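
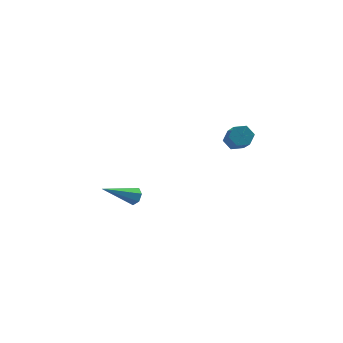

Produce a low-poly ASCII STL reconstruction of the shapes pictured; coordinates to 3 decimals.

solid 
facet normal -0.112 0.724 -0.680
outer loop
vertex 3.864 -0.756 1.006
vertex 3.514 -0.461 1.378
vertex 4.096 -0.366 1.383
endloop
endfacet
facet normal 0.913 -0.196 -0.359
outer loop
vertex 3.864 -0.756 1.006
vertex 4.096 -0.366 1.383
vertex 4.057 -1.994 2.171
endloop
endfacet
facet normal 0.913 -0.196 -0.359
outer loop
vertex 4.057 -1.994 2.171
vertex 4.096 -0.366 1.383
vertex 4.289 -1.603 2.548
endloop
endfacet
facet normal 0.112 -0.723 0.681
outer loop
vertex 4.057 -1.994 2.171
vertex 4.289 -1.603 2.548
vertex 3.706 -1.699 2.542
endloop
endfacet
facet normal -0.112 0.723 -0.681
outer loop
vertex 4.096 -0.366 1.383
vertex 3.514 -0.461 1.378
vertex 3.745 -0.071 1.754
endloop
endfacet
facet normal 0.796 0.476 0.374
outer loop
vertex 4.096 -0.366 1.383
vertex 3.745 -0.071 1.754
vertex 4.289 -1.603 2.548
endloop
endfacet
facet normal 0.796 0.476 0.374
outer loop
vertex 4.289 -1.603 2.548
vertex 3.745 -0.071 1.754
vertex 3.938 -1.308 2.919
endloop
endfacet
facet normal 0.112 -0.723 0.681
outer loop
vertex 4.289 -1.603 2.548
vertex 3.938 -1.308 2.919
vertex 3.706 -1.699 2.542
endloop
endfacet
facet normal -0.112 0.723 -0.681
outer loop
vertex 3.745 -0.071 1.754
vertex 3.514 -0.461 1.378
vertex 3.163 -0.166 1.749
endloop
endfacet
facet normal -0.116 0.671 0.732
outer loop
vertex 3.745 -0.071 1.754
vertex 3.163 -0.166 1.749
vertex 3.938 -1.308 2.919
endloop
endfacet
facet normal -0.117 0.671 0.732
outer loop
vertex 3.938 -1.308 2.919
vertex 3.163 -0.166 1.749
vertex 3.356 -1.404 2.914
endloop
endfacet
facet normal 0.114 -0.724 0.681
outer loop
vertex 3.938 -1.308 2.919
vertex 3.356 -1.404 2.914
vertex 3.706 -1.699 2.542
endloop
endfacet
facet normal -0.112 0.723 -0.681
outer loop
vertex 3.163 -0.166 1.749
vertex 3.514 -0.461 1.378
vertex 2.931 -0.557 1.372
endloop
endfacet
facet normal -0.913 0.195 0.359
outer loop
vertex 3.163 -0.166 1.749
vertex 2.931 -0.557 1.372
vertex 3.356 -1.404 2.914
endloop
endfacet
facet normal -0.913 0.196 0.359
outer loop
vertex 3.356 -1.404 2.914
vertex 2.931 -0.557 1.372
vertex 3.124 -1.794 2.537
endloop
endfacet
facet normal 0.112 -0.724 0.680
outer loop
vertex 3.356 -1.404 2.914
vertex 3.124 -1.794 2.537
vertex 3.706 -1.699 2.542
endloop
endfacet
facet normal -0.112 0.723 -0.681
outer loop
vertex 2.931 -0.557 1.372
vertex 3.514 -0.461 1.378
vertex 3.282 -0.852 1.001
endloop
endfacet
facet normal -0.796 -0.476 -0.374
outer loop
vertex 2.931 -0.557 1.372
vertex 3.282 -0.852 1.001
vertex 3.124 -1.794 2.537
endloop
endfacet
facet normal -0.796 -0.476 -0.374
outer loop
vertex 3.124 -1.794 2.537
vertex 3.282 -0.852 1.001
vertex 3.475 -2.089 2.166
endloop
endfacet
facet normal 0.112 -0.723 0.681
outer loop
vertex 3.124 -1.794 2.537
vertex 3.475 -2.089 2.166
vertex 3.706 -1.699 2.542
endloop
endfacet
facet normal -0.114 0.724 -0.681
outer loop
vertex 3.282 -0.852 1.001
vertex 3.514 -0.461 1.378
vertex 3.864 -0.756 1.006
endloop
endfacet
facet normal 0.117 -0.671 -0.732
outer loop
vertex 3.282 -0.852 1.001
vertex 3.864 -0.756 1.006
vertex 3.475 -2.089 2.166
endloop
endfacet
facet normal 0.116 -0.671 -0.732
outer loop
vertex 3.475 -2.089 2.166
vertex 3.864 -0.756 1.006
vertex 4.057 -1.994 2.171
endloop
endfacet
facet normal 0.112 -0.723 0.681
outer loop
vertex 3.475 -2.089 2.166
vertex 4.057 -1.994 2.171
vertex 3.706 -1.699 2.542
endloop
endfacet
facet normal 0.750 0.353 -0.560
outer loop
vertex -0.759 1.601 -4.024
vertex -1.103 1.808 -4.354
vertex -0.889 2.023 -3.932
endloop
endfacet
facet normal 0.410 -0.072 0.909
outer loop
vertex -0.759 1.601 -4.024
vertex -0.889 2.023 -3.932
vertex -2.617 1.092 -3.226
endloop
endfacet
facet normal 0.749 0.354 -0.560
outer loop
vertex -0.889 2.023 -3.932
vertex -1.103 1.808 -4.354
vertex -1.181 2.283 -4.158
endloop
endfacet
facet normal -0.029 0.637 0.770
outer loop
vertex -0.889 2.023 -3.932
vertex -1.181 2.283 -4.158
vertex -2.617 1.092 -3.226
endloop
endfacet
facet normal 0.751 0.353 -0.558
outer loop
vertex -1.181 2.283 -4.158
vertex -1.103 1.808 -4.354
vertex -1.413 2.186 -4.532
endloop
endfacet
facet normal -0.573 0.806 0.147
outer loop
vertex -1.181 2.283 -4.158
vertex -1.413 2.186 -4.532
vertex -2.617 1.092 -3.226
endloop
endfacet
facet normal 0.751 0.353 -0.558
outer loop
vertex -1.413 2.186 -4.532
vertex -1.103 1.808 -4.354
vertex -1.412 1.804 -4.772
endloop
endfacet
facet normal -0.814 0.307 -0.493
outer loop
vertex -1.413 2.186 -4.532
vertex -1.412 1.804 -4.772
vertex -2.617 1.092 -3.226
endloop
endfacet
facet normal 0.750 0.354 -0.558
outer loop
vertex -1.412 1.804 -4.772
vertex -1.103 1.808 -4.354
vertex -1.178 1.425 -4.698
endloop
endfacet
facet normal -0.570 -0.482 -0.666
outer loop
vertex -1.412 1.804 -4.772
vertex -1.178 1.425 -4.698
vertex -2.617 1.092 -3.226
endloop
endfacet
facet normal 0.749 0.355 -0.559
outer loop
vertex -1.178 1.425 -4.698
vertex -1.103 1.808 -4.354
vertex -0.887 1.335 -4.365
endloop
endfacet
facet normal -0.023 -0.970 -0.242
outer loop
vertex -1.178 1.425 -4.698
vertex -0.887 1.335 -4.365
vertex -2.617 1.092 -3.226
endloop
endfacet
facet normal 0.750 0.355 -0.559
outer loop
vertex -0.887 1.335 -4.365
vertex -1.103 1.808 -4.354
vertex -0.759 1.601 -4.024
endloop
endfacet
facet normal 0.413 -0.787 0.459
outer loop
vertex -0.887 1.335 -4.365
vertex -0.759 1.601 -4.024
vertex -2.617 1.092 -3.226
endloop
endfacet

endsolid


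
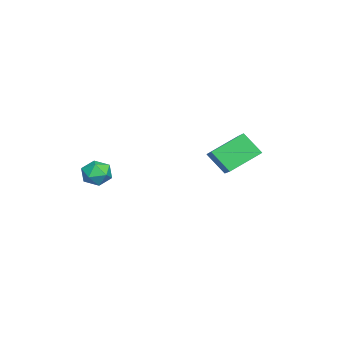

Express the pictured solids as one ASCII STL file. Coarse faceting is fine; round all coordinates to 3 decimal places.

solid 
facet normal -0.853 -0.248 -0.459
outer loop
vertex -2.487 2.109 -1.478
vertex -3.433 3.567 -0.507
vertex -2.162 3.067 -2.599
endloop
endfacet
facet normal 0.475 -0.732 -0.488
outer loop
vertex -0.627 3.513 -1.773
vertex -2.487 2.109 -1.478
vertex -2.162 3.067 -2.599
endloop
endfacet
facet normal -0.853 -0.248 -0.459
outer loop
vertex -2.162 3.067 -2.599
vertex -3.433 3.567 -0.507
vertex -3.108 4.524 -1.629
endloop
endfacet
facet normal 0.215 0.634 -0.743
outer loop
vertex -3.108 4.524 -1.629
vertex -0.627 3.513 -1.773
vertex -2.162 3.067 -2.599
endloop
endfacet
facet normal -0.215 -0.634 0.743
outer loop
vertex -2.487 2.109 -1.478
vertex -1.898 4.013 0.319
vertex -3.433 3.567 -0.507
endloop
endfacet
facet normal 0.476 -0.733 -0.487
outer loop
vertex -0.952 2.556 -0.651
vertex -2.487 2.109 -1.478
vertex -0.627 3.513 -1.773
endloop
endfacet
facet normal -0.215 -0.634 0.743
outer loop
vertex -0.952 2.556 -0.651
vertex -1.898 4.013 0.319
vertex -2.487 2.109 -1.478
endloop
endfacet
facet normal -0.475 0.733 0.487
outer loop
vertex -3.433 3.567 -0.507
vertex -1.898 4.013 0.319
vertex -3.108 4.524 -1.629
endloop
endfacet
facet normal 0.215 0.634 -0.743
outer loop
vertex -1.573 4.971 -0.802
vertex -0.627 3.513 -1.773
vertex -3.108 4.524 -1.629
endloop
endfacet
facet normal -0.476 0.732 0.488
outer loop
vertex -3.108 4.524 -1.629
vertex -1.898 4.013 0.319
vertex -1.573 4.971 -0.802
endloop
endfacet
facet normal 0.853 0.248 0.459
outer loop
vertex -1.573 4.971 -0.802
vertex -0.952 2.556 -0.651
vertex -0.627 3.513 -1.773
endloop
endfacet
facet normal 0.853 0.248 0.459
outer loop
vertex -1.898 4.013 0.319
vertex -0.952 2.556 -0.651
vertex -1.573 4.971 -0.802
endloop
endfacet
facet normal -0.189 0.202 0.961
outer loop
vertex 3.639 -1.567 0.151
vertex 3.402 -2.344 0.268
vertex 4.187 -2.134 0.378
endloop
endfacet
facet normal 0.339 0.613 0.714
outer loop
vertex 3.639 -1.567 0.151
vertex 4.187 -2.134 0.378
vertex 4.384 -1.578 -0.193
endloop
endfacet
facet normal 0.087 0.984 0.157
outer loop
vertex 3.639 -1.567 0.151
vertex 4.384 -1.578 -0.193
vertex 3.72 -1.445 -0.656
endloop
endfacet
facet normal -0.595 0.801 0.061
outer loop
vertex 3.639 -1.567 0.151
vertex 3.72 -1.445 -0.656
vertex 3.113 -1.918 -0.371
endloop
endfacet
facet normal -0.766 0.318 0.558
outer loop
vertex 3.639 -1.567 0.151
vertex 3.113 -1.918 -0.371
vertex 3.402 -2.344 0.268
endloop
endfacet
facet normal 0.859 0.186 0.477
outer loop
vertex 4.384 -1.578 -0.193
vertex 4.187 -2.134 0.378
vertex 4.607 -2.362 -0.289
endloop
endfacet
facet normal 0.005 -0.480 0.877
outer loop
vertex 4.187 -2.134 0.378
vertex 3.402 -2.344 0.268
vertex 4.0 -2.835 -0.004
endloop
endfacet
facet normal -0.929 -0.292 0.226
outer loop
vertex 3.402 -2.344 0.268
vertex 3.113 -1.918 -0.371
vertex 3.336 -2.702 -0.467
endloop
endfacet
facet normal -0.653 0.489 -0.578
outer loop
vertex 3.113 -1.918 -0.371
vertex 3.72 -1.445 -0.656
vertex 3.533 -2.146 -1.038
endloop
endfacet
facet normal 0.452 0.785 -0.423
outer loop
vertex 3.72 -1.445 -0.656
vertex 4.384 -1.578 -0.193
vertex 4.318 -1.936 -0.928
endloop
endfacet
facet normal 0.595 -0.801 -0.061
outer loop
vertex 4.081 -2.713 -0.811
vertex 4.607 -2.362 -0.289
vertex 4.0 -2.835 -0.004
endloop
endfacet
facet normal -0.087 -0.984 -0.157
outer loop
vertex 4.081 -2.713 -0.811
vertex 4.0 -2.835 -0.004
vertex 3.336 -2.702 -0.467
endloop
endfacet
facet normal -0.339 -0.613 -0.714
outer loop
vertex 4.081 -2.713 -0.811
vertex 3.336 -2.702 -0.467
vertex 3.533 -2.146 -1.038
endloop
endfacet
facet normal 0.189 -0.202 -0.961
outer loop
vertex 4.081 -2.713 -0.811
vertex 3.533 -2.146 -1.038
vertex 4.318 -1.936 -0.928
endloop
endfacet
facet normal 0.766 -0.318 -0.558
outer loop
vertex 4.081 -2.713 -0.811
vertex 4.318 -1.936 -0.928
vertex 4.607 -2.362 -0.289
endloop
endfacet
facet normal 0.653 -0.489 0.578
outer loop
vertex 4.0 -2.835 -0.004
vertex 4.607 -2.362 -0.289
vertex 4.187 -2.134 0.378
endloop
endfacet
facet normal -0.452 -0.785 0.423
outer loop
vertex 3.336 -2.702 -0.467
vertex 4.0 -2.835 -0.004
vertex 3.402 -2.344 0.268
endloop
endfacet
facet normal -0.859 -0.186 -0.477
outer loop
vertex 3.533 -2.146 -1.038
vertex 3.336 -2.702 -0.467
vertex 3.113 -1.918 -0.371
endloop
endfacet
facet normal -0.005 0.480 -0.877
outer loop
vertex 4.318 -1.936 -0.928
vertex 3.533 -2.146 -1.038
vertex 3.72 -1.445 -0.656
endloop
endfacet
facet normal 0.929 0.292 -0.226
outer loop
vertex 4.607 -2.362 -0.289
vertex 4.318 -1.936 -0.928
vertex 4.384 -1.578 -0.193
endloop
endfacet

endsolid


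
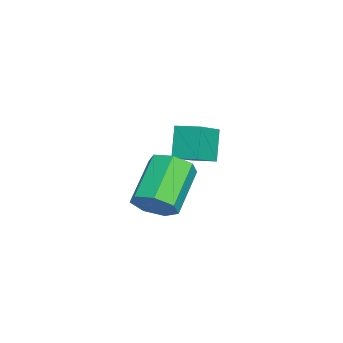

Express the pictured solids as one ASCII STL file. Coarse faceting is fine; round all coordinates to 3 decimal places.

solid 
facet normal -0.808 0.404 -0.429
outer loop
vertex -3.226 0.829 2.086
vertex -2.802 1.814 2.215
vertex -2.541 0.716 0.689
endloop
endfacet
facet normal -0.392 -0.912 -0.119
outer loop
vertex -1.078 -0.014 1.465
vertex -3.226 0.829 2.086
vertex -2.541 0.716 0.689
endloop
endfacet
facet normal -0.808 0.404 -0.429
outer loop
vertex -2.541 0.716 0.689
vertex -2.802 1.814 2.215
vertex -2.117 1.702 0.818
endloop
endfacet
facet normal 0.439 -0.072 -0.896
outer loop
vertex -2.117 1.702 0.818
vertex -1.078 -0.014 1.465
vertex -2.541 0.716 0.689
endloop
endfacet
facet normal -0.439 0.072 0.896
outer loop
vertex -3.226 0.829 2.086
vertex -1.339 1.084 2.991
vertex -2.802 1.814 2.215
endloop
endfacet
facet normal -0.392 -0.912 -0.119
outer loop
vertex -1.763 0.098 2.862
vertex -3.226 0.829 2.086
vertex -1.078 -0.014 1.465
endloop
endfacet
facet normal -0.439 0.072 0.896
outer loop
vertex -1.763 0.098 2.862
vertex -1.339 1.084 2.991
vertex -3.226 0.829 2.086
endloop
endfacet
facet normal 0.392 0.912 0.119
outer loop
vertex -2.802 1.814 2.215
vertex -1.339 1.084 2.991
vertex -2.117 1.702 0.818
endloop
endfacet
facet normal 0.439 -0.072 -0.896
outer loop
vertex -0.654 0.971 1.594
vertex -1.078 -0.014 1.465
vertex -2.117 1.702 0.818
endloop
endfacet
facet normal 0.393 0.912 0.119
outer loop
vertex -2.117 1.702 0.818
vertex -1.339 1.084 2.991
vertex -0.654 0.971 1.594
endloop
endfacet
facet normal 0.808 -0.404 0.429
outer loop
vertex -0.654 0.971 1.594
vertex -1.763 0.098 2.862
vertex -1.078 -0.014 1.465
endloop
endfacet
facet normal 0.808 -0.404 0.429
outer loop
vertex -1.339 1.084 2.991
vertex -1.763 0.098 2.862
vertex -0.654 0.971 1.594
endloop
endfacet
facet normal 0.723 -0.303 -0.621
outer loop
vertex 2.95 -0.613 1.307
vertex 2.335 -0.624 0.597
vertex 2.882 0.083 0.888
endloop
endfacet
facet normal 0.686 0.423 0.592
outer loop
vertex 2.95 -0.613 1.307
vertex 2.882 0.083 0.888
vertex 1.36 0.055 2.674
endloop
endfacet
facet normal 0.686 0.424 0.591
outer loop
vertex 1.36 0.055 2.674
vertex 2.882 0.083 0.888
vertex 1.292 0.751 2.254
endloop
endfacet
facet normal -0.723 0.304 0.621
outer loop
vertex 1.36 0.055 2.674
vertex 1.292 0.751 2.254
vertex 0.745 0.044 1.963
endloop
endfacet
facet normal 0.722 -0.303 -0.622
outer loop
vertex 2.882 0.083 0.888
vertex 2.335 -0.624 0.597
vertex 2.401 0.247 0.249
endloop
endfacet
facet normal 0.362 0.931 -0.034
outer loop
vertex 2.882 0.083 0.888
vertex 2.401 0.247 0.249
vertex 1.292 0.751 2.254
endloop
endfacet
facet normal 0.363 0.931 -0.033
outer loop
vertex 1.292 0.751 2.254
vertex 2.401 0.247 0.249
vertex 0.812 0.915 1.615
endloop
endfacet
facet normal -0.723 0.304 0.621
outer loop
vertex 1.292 0.751 2.254
vertex 0.812 0.915 1.615
vertex 0.745 0.044 1.963
endloop
endfacet
facet normal 0.723 -0.303 -0.621
outer loop
vertex 2.401 0.247 0.249
vertex 2.335 -0.624 0.597
vertex 1.871 -0.245 -0.128
endloop
endfacet
facet normal -0.234 0.738 -0.633
outer loop
vertex 2.401 0.247 0.249
vertex 1.871 -0.245 -0.128
vertex 0.812 0.915 1.615
endloop
endfacet
facet normal -0.235 0.737 -0.633
outer loop
vertex 0.812 0.915 1.615
vertex 1.871 -0.245 -0.128
vertex 0.281 0.422 1.238
endloop
endfacet
facet normal -0.723 0.304 0.621
outer loop
vertex 0.812 0.915 1.615
vertex 0.281 0.422 1.238
vertex 0.745 0.044 1.963
endloop
endfacet
facet normal 0.723 -0.303 -0.621
outer loop
vertex 1.871 -0.245 -0.128
vertex 2.335 -0.624 0.597
vertex 1.69 -1.022 0.041
endloop
endfacet
facet normal -0.654 -0.012 -0.756
outer loop
vertex 1.871 -0.245 -0.128
vertex 1.69 -1.022 0.041
vertex 0.281 0.422 1.238
endloop
endfacet
facet normal -0.655 -0.013 -0.756
outer loop
vertex 0.281 0.422 1.238
vertex 1.69 -1.022 0.041
vertex 0.1 -0.355 1.408
endloop
endfacet
facet normal -0.722 0.304 0.621
outer loop
vertex 0.281 0.422 1.238
vertex 0.1 -0.355 1.408
vertex 0.745 0.044 1.963
endloop
endfacet
facet normal 0.723 -0.304 -0.621
outer loop
vertex 1.69 -1.022 0.041
vertex 2.335 -0.624 0.597
vertex 1.994 -1.499 0.629
endloop
endfacet
facet normal -0.582 -0.752 -0.310
outer loop
vertex 1.69 -1.022 0.041
vertex 1.994 -1.499 0.629
vertex 0.1 -0.355 1.408
endloop
endfacet
facet normal -0.582 -0.752 -0.309
outer loop
vertex 0.1 -0.355 1.408
vertex 1.994 -1.499 0.629
vertex 0.405 -0.832 1.995
endloop
endfacet
facet normal -0.722 0.303 0.622
outer loop
vertex 0.1 -0.355 1.408
vertex 0.405 -0.832 1.995
vertex 0.745 0.044 1.963
endloop
endfacet
facet normal 0.722 -0.304 -0.621
outer loop
vertex 1.994 -1.499 0.629
vertex 2.335 -0.624 0.597
vertex 2.555 -1.317 1.192
endloop
endfacet
facet normal -0.071 -0.926 0.370
outer loop
vertex 1.994 -1.499 0.629
vertex 2.555 -1.317 1.192
vertex 0.405 -0.832 1.995
endloop
endfacet
facet normal -0.070 -0.926 0.371
outer loop
vertex 0.405 -0.832 1.995
vertex 2.555 -1.317 1.192
vertex 0.966 -0.649 2.558
endloop
endfacet
facet normal -0.722 0.303 0.621
outer loop
vertex 0.405 -0.832 1.995
vertex 0.966 -0.649 2.558
vertex 0.745 0.044 1.963
endloop
endfacet
facet normal 0.722 -0.304 -0.621
outer loop
vertex 2.555 -1.317 1.192
vertex 2.335 -0.624 0.597
vertex 2.95 -0.613 1.307
endloop
endfacet
facet normal 0.493 -0.403 0.771
outer loop
vertex 2.555 -1.317 1.192
vertex 2.95 -0.613 1.307
vertex 0.966 -0.649 2.558
endloop
endfacet
facet normal 0.493 -0.403 0.771
outer loop
vertex 0.966 -0.649 2.558
vertex 2.95 -0.613 1.307
vertex 1.36 0.055 2.674
endloop
endfacet
facet normal -0.723 0.302 0.621
outer loop
vertex 0.966 -0.649 2.558
vertex 1.36 0.055 2.674
vertex 0.745 0.044 1.963
endloop
endfacet

endsolid


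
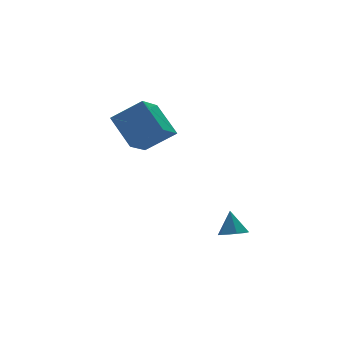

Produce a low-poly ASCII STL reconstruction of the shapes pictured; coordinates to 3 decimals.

solid 
facet normal -0.679 0.431 -0.595
outer loop
vertex -1.345 3.385 2.169
vertex -0.135 4.263 1.424
vertex -1.107 1.932 0.846
endloop
endfacet
facet normal -0.724 -0.525 0.447
outer loop
vertex 0.115 1.157 1.916
vertex -1.345 3.385 2.169
vertex -1.107 1.932 0.846
endloop
endfacet
facet normal -0.679 0.431 -0.595
outer loop
vertex -1.107 1.932 0.846
vertex -0.135 4.263 1.424
vertex 0.103 2.809 0.1
endloop
endfacet
facet normal 0.120 -0.734 -0.668
outer loop
vertex 0.103 2.809 0.1
vertex 0.115 1.157 1.916
vertex -1.107 1.932 0.846
endloop
endfacet
facet normal -0.120 0.734 0.669
outer loop
vertex -1.345 3.385 2.169
vertex 1.087 3.488 2.494
vertex -0.135 4.263 1.424
endloop
endfacet
facet normal -0.724 -0.525 0.447
outer loop
vertex -0.123 2.611 3.24
vertex -1.345 3.385 2.169
vertex 0.115 1.157 1.916
endloop
endfacet
facet normal -0.120 0.734 0.668
outer loop
vertex -0.123 2.611 3.24
vertex 1.087 3.488 2.494
vertex -1.345 3.385 2.169
endloop
endfacet
facet normal 0.724 0.525 -0.447
outer loop
vertex -0.135 4.263 1.424
vertex 1.087 3.488 2.494
vertex 0.103 2.809 0.1
endloop
endfacet
facet normal 0.121 -0.734 -0.668
outer loop
vertex 1.325 2.035 1.171
vertex 0.115 1.157 1.916
vertex 0.103 2.809 0.1
endloop
endfacet
facet normal 0.724 0.525 -0.447
outer loop
vertex 0.103 2.809 0.1
vertex 1.087 3.488 2.494
vertex 1.325 2.035 1.171
endloop
endfacet
facet normal 0.679 -0.431 0.595
outer loop
vertex 1.325 2.035 1.171
vertex -0.123 2.611 3.24
vertex 0.115 1.157 1.916
endloop
endfacet
facet normal 0.679 -0.430 0.595
outer loop
vertex 1.087 3.488 2.494
vertex -0.123 2.611 3.24
vertex 1.325 2.035 1.171
endloop
endfacet
facet normal -0.127 -0.450 -0.884
outer loop
vertex 2.062 -3.006 -3.187
vertex 1.57 -2.526 -3.361
vertex 2.252 -2.408 -3.519
endloop
endfacet
facet normal 0.915 -0.070 0.398
outer loop
vertex 2.062 -3.006 -3.187
vertex 2.252 -2.408 -3.519
vertex 1.73 -1.954 -2.239
endloop
endfacet
facet normal -0.127 -0.450 -0.884
outer loop
vertex 2.252 -2.408 -3.519
vertex 1.57 -2.526 -3.361
vertex 1.759 -1.927 -3.693
endloop
endfacet
facet normal 0.693 0.720 0.027
outer loop
vertex 2.252 -2.408 -3.519
vertex 1.759 -1.927 -3.693
vertex 1.73 -1.954 -2.239
endloop
endfacet
facet normal -0.126 -0.450 -0.884
outer loop
vertex 1.759 -1.927 -3.693
vertex 1.57 -2.526 -3.361
vertex 1.077 -2.045 -3.536
endloop
endfacet
facet normal -0.167 0.986 0.015
outer loop
vertex 1.759 -1.927 -3.693
vertex 1.077 -2.045 -3.536
vertex 1.73 -1.954 -2.239
endloop
endfacet
facet normal -0.126 -0.450 -0.884
outer loop
vertex 1.077 -2.045 -3.536
vertex 1.57 -2.526 -3.361
vertex 0.888 -2.644 -3.204
endloop
endfacet
facet normal -0.805 0.461 0.373
outer loop
vertex 1.077 -2.045 -3.536
vertex 0.888 -2.644 -3.204
vertex 1.73 -1.954 -2.239
endloop
endfacet
facet normal -0.125 -0.451 -0.884
outer loop
vertex 0.888 -2.644 -3.204
vertex 1.57 -2.526 -3.361
vertex 1.38 -3.124 -3.029
endloop
endfacet
facet normal -0.584 -0.327 0.743
outer loop
vertex 0.888 -2.644 -3.204
vertex 1.38 -3.124 -3.029
vertex 1.73 -1.954 -2.239
endloop
endfacet
facet normal -0.127 -0.450 -0.884
outer loop
vertex 1.38 -3.124 -3.029
vertex 1.57 -2.526 -3.361
vertex 2.062 -3.006 -3.187
endloop
endfacet
facet normal 0.278 -0.593 0.756
outer loop
vertex 1.38 -3.124 -3.029
vertex 2.062 -3.006 -3.187
vertex 1.73 -1.954 -2.239
endloop
endfacet

endsolid


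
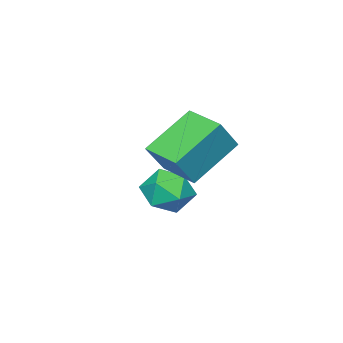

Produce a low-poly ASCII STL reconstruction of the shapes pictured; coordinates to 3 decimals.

solid 
facet normal -0.604 0.034 -0.797
outer loop
vertex -2.75 1.881 1.169
vertex -2.49 3.219 1.029
vertex -1.24 1.466 0.007
endloop
endfacet
facet normal -0.190 -0.976 0.102
outer loop
vertex -0.45 1.421 1.051
vertex -2.75 1.881 1.169
vertex -1.24 1.466 0.007
endloop
endfacet
facet normal -0.604 0.034 -0.797
outer loop
vertex -1.24 1.466 0.007
vertex -2.49 3.219 1.029
vertex -0.98 2.803 -0.133
endloop
endfacet
facet normal 0.775 -0.213 -0.595
outer loop
vertex -0.98 2.803 -0.133
vertex -0.45 1.421 1.051
vertex -1.24 1.466 0.007
endloop
endfacet
facet normal -0.775 0.213 0.595
outer loop
vertex -2.75 1.881 1.169
vertex -1.7 3.174 2.073
vertex -2.49 3.219 1.029
endloop
endfacet
facet normal -0.190 -0.976 0.103
outer loop
vertex -1.96 1.837 2.213
vertex -2.75 1.881 1.169
vertex -0.45 1.421 1.051
endloop
endfacet
facet normal -0.775 0.213 0.595
outer loop
vertex -1.96 1.837 2.213
vertex -1.7 3.174 2.073
vertex -2.75 1.881 1.169
endloop
endfacet
facet normal 0.190 0.976 -0.102
outer loop
vertex -2.49 3.219 1.029
vertex -1.7 3.174 2.073
vertex -0.98 2.803 -0.133
endloop
endfacet
facet normal 0.775 -0.213 -0.595
outer loop
vertex -0.19 2.759 0.911
vertex -0.45 1.421 1.051
vertex -0.98 2.803 -0.133
endloop
endfacet
facet normal 0.190 0.977 -0.102
outer loop
vertex -0.98 2.803 -0.133
vertex -1.7 3.174 2.073
vertex -0.19 2.759 0.911
endloop
endfacet
facet normal 0.604 -0.034 0.797
outer loop
vertex -0.19 2.759 0.911
vertex -1.96 1.837 2.213
vertex -0.45 1.421 1.051
endloop
endfacet
facet normal 0.604 -0.034 0.797
outer loop
vertex -1.7 3.174 2.073
vertex -1.96 1.837 2.213
vertex -0.19 2.759 0.911
endloop
endfacet
facet normal -0.499 0.039 0.865
outer loop
vertex -3.242 0.625 -1.235
vertex -3.919 0.074 -1.601
vertex -3.18 -0.316 -1.157
endloop
endfacet
facet normal 0.204 0.094 0.974
outer loop
vertex -3.242 0.625 -1.235
vertex -3.18 -0.316 -1.157
vertex -2.411 0.193 -1.367
endloop
endfacet
facet normal 0.440 0.660 0.609
outer loop
vertex -3.242 0.625 -1.235
vertex -2.411 0.193 -1.367
vertex -2.674 0.898 -1.941
endloop
endfacet
facet normal -0.118 0.954 0.274
outer loop
vertex -3.242 0.625 -1.235
vertex -2.674 0.898 -1.941
vertex -3.606 0.824 -2.086
endloop
endfacet
facet normal -0.698 0.571 0.432
outer loop
vertex -3.242 0.625 -1.235
vertex -3.606 0.824 -2.086
vertex -3.919 0.074 -1.601
endloop
endfacet
facet normal 0.515 -0.488 0.704
outer loop
vertex -2.411 0.193 -1.367
vertex -3.18 -0.316 -1.157
vertex -2.574 -0.624 -1.814
endloop
endfacet
facet normal -0.622 -0.578 0.528
outer loop
vertex -3.18 -0.316 -1.157
vertex -3.919 0.074 -1.601
vertex -3.506 -0.698 -1.959
endloop
endfacet
facet normal -0.944 0.282 -0.172
outer loop
vertex -3.919 0.074 -1.601
vertex -3.606 0.824 -2.086
vertex -3.769 0.007 -2.533
endloop
endfacet
facet normal -0.005 0.904 -0.428
outer loop
vertex -3.606 0.824 -2.086
vertex -2.674 0.898 -1.941
vertex -3.0 0.516 -2.743
endloop
endfacet
facet normal 0.897 0.427 0.114
outer loop
vertex -2.674 0.898 -1.941
vertex -2.411 0.193 -1.367
vertex -2.261 0.126 -2.299
endloop
endfacet
facet normal 0.118 -0.954 -0.274
outer loop
vertex -2.938 -0.425 -2.665
vertex -2.574 -0.624 -1.814
vertex -3.506 -0.698 -1.959
endloop
endfacet
facet normal -0.440 -0.660 -0.609
outer loop
vertex -2.938 -0.425 -2.665
vertex -3.506 -0.698 -1.959
vertex -3.769 0.007 -2.533
endloop
endfacet
facet normal -0.204 -0.094 -0.974
outer loop
vertex -2.938 -0.425 -2.665
vertex -3.769 0.007 -2.533
vertex -3.0 0.516 -2.743
endloop
endfacet
facet normal 0.499 -0.039 -0.865
outer loop
vertex -2.938 -0.425 -2.665
vertex -3.0 0.516 -2.743
vertex -2.261 0.126 -2.299
endloop
endfacet
facet normal 0.698 -0.571 -0.432
outer loop
vertex -2.938 -0.425 -2.665
vertex -2.261 0.126 -2.299
vertex -2.574 -0.624 -1.814
endloop
endfacet
facet normal 0.005 -0.904 0.428
outer loop
vertex -3.506 -0.698 -1.959
vertex -2.574 -0.624 -1.814
vertex -3.18 -0.316 -1.157
endloop
endfacet
facet normal -0.897 -0.427 -0.114
outer loop
vertex -3.769 0.007 -2.533
vertex -3.506 -0.698 -1.959
vertex -3.919 0.074 -1.601
endloop
endfacet
facet normal -0.515 0.488 -0.704
outer loop
vertex -3.0 0.516 -2.743
vertex -3.769 0.007 -2.533
vertex -3.606 0.824 -2.086
endloop
endfacet
facet normal 0.622 0.578 -0.528
outer loop
vertex -2.261 0.126 -2.299
vertex -3.0 0.516 -2.743
vertex -2.674 0.898 -1.941
endloop
endfacet
facet normal 0.944 -0.282 0.172
outer loop
vertex -2.574 -0.624 -1.814
vertex -2.261 0.126 -2.299
vertex -2.411 0.193 -1.367
endloop
endfacet

endsolid


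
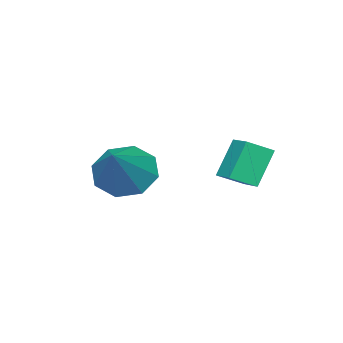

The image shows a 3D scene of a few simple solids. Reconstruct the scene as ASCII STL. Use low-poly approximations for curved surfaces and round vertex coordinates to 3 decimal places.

solid 
facet normal -0.669 0.587 -0.456
outer loop
vertex -0.822 0.754 -3.743
vertex -0.38 1.406 -3.552
vertex -0.194 0.642 -4.807
endloop
endfacet
facet normal -0.546 -0.804 -0.237
outer loop
vertex 0.36 0.154 -4.428
vertex -0.822 0.754 -3.743
vertex -0.194 0.642 -4.807
endloop
endfacet
facet normal -0.668 0.587 -0.457
outer loop
vertex -0.194 0.642 -4.807
vertex -0.38 1.406 -3.552
vertex 0.247 1.293 -4.615
endloop
endfacet
facet normal 0.507 -0.090 -0.857
outer loop
vertex 0.247 1.293 -4.615
vertex 0.36 0.154 -4.428
vertex -0.194 0.642 -4.807
endloop
endfacet
facet normal -0.506 0.092 0.858
outer loop
vertex -0.822 0.754 -3.743
vertex 0.174 0.918 -3.173
vertex -0.38 1.406 -3.552
endloop
endfacet
facet normal -0.545 -0.804 -0.236
outer loop
vertex -0.267 0.267 -3.365
vertex -0.822 0.754 -3.743
vertex 0.36 0.154 -4.428
endloop
endfacet
facet normal -0.506 0.090 0.858
outer loop
vertex -0.267 0.267 -3.365
vertex 0.174 0.918 -3.173
vertex -0.822 0.754 -3.743
endloop
endfacet
facet normal 0.546 0.804 0.237
outer loop
vertex -0.38 1.406 -3.552
vertex 0.174 0.918 -3.173
vertex 0.247 1.293 -4.615
endloop
endfacet
facet normal 0.505 -0.091 -0.858
outer loop
vertex 0.802 0.806 -4.237
vertex 0.36 0.154 -4.428
vertex 0.247 1.293 -4.615
endloop
endfacet
facet normal 0.545 0.805 0.237
outer loop
vertex 0.247 1.293 -4.615
vertex 0.174 0.918 -3.173
vertex 0.802 0.806 -4.237
endloop
endfacet
facet normal 0.668 -0.587 0.457
outer loop
vertex 0.802 0.806 -4.237
vertex -0.267 0.267 -3.365
vertex 0.36 0.154 -4.428
endloop
endfacet
facet normal 0.668 -0.587 0.456
outer loop
vertex 0.174 0.918 -3.173
vertex -0.267 0.267 -3.365
vertex 0.802 0.806 -4.237
endloop
endfacet
facet normal -0.732 -0.295 -0.615
outer loop
vertex 1.878 -1.849 -5.113
vertex 1.33 -1.938 -4.418
vertex 1.534 -1.277 -4.978
endloop
endfacet
facet normal 0.726 0.538 -0.430
outer loop
vertex 1.878 -1.849 -5.113
vertex 1.534 -1.277 -4.978
vertex 2.61 -1.422 -3.342
endloop
endfacet
facet normal -0.732 -0.295 -0.615
outer loop
vertex 1.534 -1.277 -4.978
vertex 1.33 -1.938 -4.418
vertex 1.07 -1.093 -4.514
endloop
endfacet
facet normal 0.280 0.955 -0.099
outer loop
vertex 1.534 -1.277 -4.978
vertex 1.07 -1.093 -4.514
vertex 2.61 -1.422 -3.342
endloop
endfacet
facet normal -0.732 -0.295 -0.615
outer loop
vertex 1.07 -1.093 -4.514
vertex 1.33 -1.938 -4.418
vertex 0.758 -1.403 -3.994
endloop
endfacet
facet normal -0.146 0.886 0.440
outer loop
vertex 1.07 -1.093 -4.514
vertex 0.758 -1.403 -3.994
vertex 2.61 -1.422 -3.342
endloop
endfacet
facet normal -0.732 -0.296 -0.614
outer loop
vertex 0.758 -1.403 -3.994
vertex 1.33 -1.938 -4.418
vertex 0.782 -2.027 -3.722
endloop
endfacet
facet normal -0.305 0.371 0.877
outer loop
vertex 0.758 -1.403 -3.994
vertex 0.782 -2.027 -3.722
vertex 2.61 -1.422 -3.342
endloop
endfacet
facet normal -0.732 -0.295 -0.614
outer loop
vertex 0.782 -2.027 -3.722
vertex 1.33 -1.938 -4.418
vertex 1.126 -2.599 -3.857
endloop
endfacet
facet normal -0.103 -0.287 0.952
outer loop
vertex 0.782 -2.027 -3.722
vertex 1.126 -2.599 -3.857
vertex 2.61 -1.422 -3.342
endloop
endfacet
facet normal -0.732 -0.295 -0.614
outer loop
vertex 1.126 -2.599 -3.857
vertex 1.33 -1.938 -4.418
vertex 1.59 -2.784 -4.321
endloop
endfacet
facet normal 0.342 -0.704 0.623
outer loop
vertex 1.126 -2.599 -3.857
vertex 1.59 -2.784 -4.321
vertex 2.61 -1.422 -3.342
endloop
endfacet
facet normal -0.732 -0.295 -0.614
outer loop
vertex 1.59 -2.784 -4.321
vertex 1.33 -1.938 -4.418
vertex 1.901 -2.473 -4.841
endloop
endfacet
facet normal 0.769 -0.634 0.081
outer loop
vertex 1.59 -2.784 -4.321
vertex 1.901 -2.473 -4.841
vertex 2.61 -1.422 -3.342
endloop
endfacet
facet normal -0.732 -0.295 -0.615
outer loop
vertex 1.901 -2.473 -4.841
vertex 1.33 -1.938 -4.418
vertex 1.878 -1.849 -5.113
endloop
endfacet
facet normal 0.927 -0.120 -0.354
outer loop
vertex 1.901 -2.473 -4.841
vertex 1.878 -1.849 -5.113
vertex 2.61 -1.422 -3.342
endloop
endfacet

endsolid


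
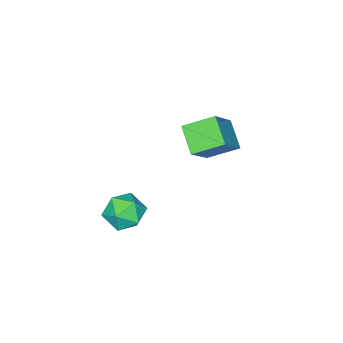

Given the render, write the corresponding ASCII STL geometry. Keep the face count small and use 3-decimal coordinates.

solid 
facet normal -0.595 0.679 0.430
outer loop
vertex -3.068 2.964 1.979
vertex -1.596 3.292 3.497
vertex -2.427 4.069 1.119
endloop
endfacet
facet normal -0.688 -0.153 -0.709
outer loop
vertex -1.464 2.968 0.423
vertex -3.068 2.964 1.979
vertex -2.427 4.069 1.119
endloop
endfacet
facet normal -0.595 0.679 0.430
outer loop
vertex -2.427 4.069 1.119
vertex -1.596 3.292 3.497
vertex -0.955 4.397 2.637
endloop
endfacet
facet normal 0.416 0.717 -0.559
outer loop
vertex -0.955 4.397 2.637
vertex -1.464 2.968 0.423
vertex -2.427 4.069 1.119
endloop
endfacet
facet normal -0.416 -0.717 0.559
outer loop
vertex -3.068 2.964 1.979
vertex -0.633 2.191 2.801
vertex -1.596 3.292 3.497
endloop
endfacet
facet normal -0.688 -0.153 -0.709
outer loop
vertex -2.105 1.863 1.283
vertex -3.068 2.964 1.979
vertex -1.464 2.968 0.423
endloop
endfacet
facet normal -0.416 -0.717 0.559
outer loop
vertex -2.105 1.863 1.283
vertex -0.633 2.191 2.801
vertex -3.068 2.964 1.979
endloop
endfacet
facet normal 0.688 0.153 0.709
outer loop
vertex -1.596 3.292 3.497
vertex -0.633 2.191 2.801
vertex -0.955 4.397 2.637
endloop
endfacet
facet normal 0.416 0.717 -0.559
outer loop
vertex 0.008 3.296 1.941
vertex -1.464 2.968 0.423
vertex -0.955 4.397 2.637
endloop
endfacet
facet normal 0.688 0.153 0.709
outer loop
vertex -0.955 4.397 2.637
vertex -0.633 2.191 2.801
vertex 0.008 3.296 1.941
endloop
endfacet
facet normal 0.595 -0.679 -0.430
outer loop
vertex 0.008 3.296 1.941
vertex -2.105 1.863 1.283
vertex -1.464 2.968 0.423
endloop
endfacet
facet normal 0.595 -0.679 -0.430
outer loop
vertex -0.633 2.191 2.801
vertex -2.105 1.863 1.283
vertex 0.008 3.296 1.941
endloop
endfacet
facet normal -0.998 0.004 0.055
outer loop
vertex 2.579 3.04 -0.149
vertex 2.546 2.136 -0.685
vertex 2.604 2.123 0.365
endloop
endfacet
facet normal -0.711 0.329 0.622
outer loop
vertex 2.579 3.04 -0.149
vertex 2.604 2.123 0.365
vertex 3.232 2.911 0.666
endloop
endfacet
facet normal -0.309 0.870 0.385
outer loop
vertex 2.579 3.04 -0.149
vertex 3.232 2.911 0.666
vertex 3.562 3.411 -0.198
endloop
endfacet
facet normal -0.348 0.879 -0.327
outer loop
vertex 2.579 3.04 -0.149
vertex 3.562 3.411 -0.198
vertex 3.138 2.932 -1.033
endloop
endfacet
facet normal -0.774 0.343 -0.532
outer loop
vertex 2.579 3.04 -0.149
vertex 3.138 2.932 -1.033
vertex 2.546 2.136 -0.685
endloop
endfacet
facet normal -0.282 -0.138 0.949
outer loop
vertex 3.232 2.911 0.666
vertex 2.604 2.123 0.365
vertex 3.602 1.928 0.633
endloop
endfacet
facet normal -0.747 -0.664 0.033
outer loop
vertex 2.604 2.123 0.365
vertex 2.546 2.136 -0.685
vertex 3.178 1.449 -0.202
endloop
endfacet
facet normal -0.385 -0.114 -0.916
outer loop
vertex 2.546 2.136 -0.685
vertex 3.138 2.932 -1.033
vertex 3.508 1.949 -1.066
endloop
endfacet
facet normal 0.304 0.751 -0.585
outer loop
vertex 3.138 2.932 -1.033
vertex 3.562 3.411 -0.198
vertex 4.136 2.737 -0.765
endloop
endfacet
facet normal 0.368 0.737 0.567
outer loop
vertex 3.562 3.411 -0.198
vertex 3.232 2.911 0.666
vertex 4.194 2.724 0.285
endloop
endfacet
facet normal 0.348 -0.879 0.327
outer loop
vertex 4.161 1.82 -0.251
vertex 3.602 1.928 0.633
vertex 3.178 1.449 -0.202
endloop
endfacet
facet normal 0.309 -0.870 -0.385
outer loop
vertex 4.161 1.82 -0.251
vertex 3.178 1.449 -0.202
vertex 3.508 1.949 -1.066
endloop
endfacet
facet normal 0.711 -0.329 -0.622
outer loop
vertex 4.161 1.82 -0.251
vertex 3.508 1.949 -1.066
vertex 4.136 2.737 -0.765
endloop
endfacet
facet normal 0.998 -0.004 -0.055
outer loop
vertex 4.161 1.82 -0.251
vertex 4.136 2.737 -0.765
vertex 4.194 2.724 0.285
endloop
endfacet
facet normal 0.774 -0.343 0.532
outer loop
vertex 4.161 1.82 -0.251
vertex 4.194 2.724 0.285
vertex 3.602 1.928 0.633
endloop
endfacet
facet normal -0.304 -0.751 0.585
outer loop
vertex 3.178 1.449 -0.202
vertex 3.602 1.928 0.633
vertex 2.604 2.123 0.365
endloop
endfacet
facet normal -0.368 -0.737 -0.567
outer loop
vertex 3.508 1.949 -1.066
vertex 3.178 1.449 -0.202
vertex 2.546 2.136 -0.685
endloop
endfacet
facet normal 0.282 0.138 -0.949
outer loop
vertex 4.136 2.737 -0.765
vertex 3.508 1.949 -1.066
vertex 3.138 2.932 -1.033
endloop
endfacet
facet normal 0.747 0.664 -0.033
outer loop
vertex 4.194 2.724 0.285
vertex 4.136 2.737 -0.765
vertex 3.562 3.411 -0.198
endloop
endfacet
facet normal 0.385 0.114 0.916
outer loop
vertex 3.602 1.928 0.633
vertex 4.194 2.724 0.285
vertex 3.232 2.911 0.666
endloop
endfacet

endsolid


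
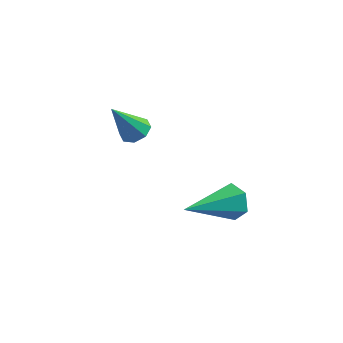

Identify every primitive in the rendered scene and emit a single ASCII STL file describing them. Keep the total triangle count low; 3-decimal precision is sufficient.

solid 
facet normal 0.412 0.863 -0.291
outer loop
vertex 1.003 1.694 1.561
vertex 0.815 1.968 2.108
vertex 1.387 1.683 2.073
endloop
endfacet
facet normal 0.541 -0.728 -0.421
outer loop
vertex 1.003 1.694 1.561
vertex 1.387 1.683 2.073
vertex 0.045 0.352 2.652
endloop
endfacet
facet normal 0.412 0.863 -0.291
outer loop
vertex 1.387 1.683 2.073
vertex 0.815 1.968 2.108
vertex 1.199 1.957 2.62
endloop
endfacet
facet normal 0.710 -0.501 0.495
outer loop
vertex 1.387 1.683 2.073
vertex 1.199 1.957 2.62
vertex 0.045 0.352 2.652
endloop
endfacet
facet normal 0.411 0.864 -0.290
outer loop
vertex 1.199 1.957 2.62
vertex 0.815 1.968 2.108
vertex 0.627 2.241 2.655
endloop
endfacet
facet normal 0.052 -0.018 0.998
outer loop
vertex 1.199 1.957 2.62
vertex 0.627 2.241 2.655
vertex 0.045 0.352 2.652
endloop
endfacet
facet normal 0.411 0.864 -0.290
outer loop
vertex 0.627 2.241 2.655
vertex 0.815 1.968 2.108
vertex 0.243 2.252 2.143
endloop
endfacet
facet normal -0.775 0.238 0.586
outer loop
vertex 0.627 2.241 2.655
vertex 0.243 2.252 2.143
vertex 0.045 0.352 2.652
endloop
endfacet
facet normal 0.411 0.864 -0.291
outer loop
vertex 0.243 2.252 2.143
vertex 0.815 1.968 2.108
vertex 0.431 1.978 1.596
endloop
endfacet
facet normal -0.944 0.010 -0.330
outer loop
vertex 0.243 2.252 2.143
vertex 0.431 1.978 1.596
vertex 0.045 0.352 2.652
endloop
endfacet
facet normal 0.411 0.864 -0.291
outer loop
vertex 0.431 1.978 1.596
vertex 0.815 1.968 2.108
vertex 1.003 1.694 1.561
endloop
endfacet
facet normal -0.286 -0.473 -0.833
outer loop
vertex 0.431 1.978 1.596
vertex 1.003 1.694 1.561
vertex 0.045 0.352 2.652
endloop
endfacet
facet normal 0.300 0.444 -0.844
outer loop
vertex -2.466 3.342 3.361
vertex -2.93 3.224 3.134
vertex -2.744 3.633 3.415
endloop
endfacet
facet normal 0.534 0.369 0.761
outer loop
vertex -2.466 3.342 3.361
vertex -2.744 3.633 3.415
vertex -3.37 2.576 4.366
endloop
endfacet
facet normal 0.301 0.443 -0.844
outer loop
vertex -2.744 3.633 3.415
vertex -2.93 3.224 3.134
vertex -3.131 3.684 3.304
endloop
endfacet
facet normal -0.110 0.700 0.706
outer loop
vertex -2.744 3.633 3.415
vertex -3.131 3.684 3.304
vertex -3.37 2.576 4.366
endloop
endfacet
facet normal 0.301 0.444 -0.844
outer loop
vertex -3.131 3.684 3.304
vertex -2.93 3.224 3.134
vertex -3.4 3.465 3.093
endloop
endfacet
facet normal -0.746 0.538 0.393
outer loop
vertex -3.131 3.684 3.304
vertex -3.4 3.465 3.093
vertex -3.37 2.576 4.366
endloop
endfacet
facet normal 0.301 0.444 -0.844
outer loop
vertex -3.4 3.465 3.093
vertex -2.93 3.224 3.134
vertex -3.394 3.105 2.906
endloop
endfacet
facet normal -1.000 -0.021 0.009
outer loop
vertex -3.4 3.465 3.093
vertex -3.394 3.105 2.906
vertex -3.37 2.576 4.366
endloop
endfacet
facet normal 0.301 0.443 -0.844
outer loop
vertex -3.394 3.105 2.906
vertex -2.93 3.224 3.134
vertex -3.116 2.815 2.853
endloop
endfacet
facet normal -0.724 -0.653 -0.225
outer loop
vertex -3.394 3.105 2.906
vertex -3.116 2.815 2.853
vertex -3.37 2.576 4.366
endloop
endfacet
facet normal 0.301 0.443 -0.844
outer loop
vertex -3.116 2.815 2.853
vertex -2.93 3.224 3.134
vertex -2.729 2.764 2.964
endloop
endfacet
facet normal -0.081 -0.982 -0.169
outer loop
vertex -3.116 2.815 2.853
vertex -2.729 2.764 2.964
vertex -3.37 2.576 4.366
endloop
endfacet
facet normal 0.302 0.444 -0.844
outer loop
vertex -2.729 2.764 2.964
vertex -2.93 3.224 3.134
vertex -2.46 2.982 3.175
endloop
endfacet
facet normal 0.553 -0.821 0.143
outer loop
vertex -2.729 2.764 2.964
vertex -2.46 2.982 3.175
vertex -3.37 2.576 4.366
endloop
endfacet
facet normal 0.301 0.442 -0.845
outer loop
vertex -2.46 2.982 3.175
vertex -2.93 3.224 3.134
vertex -2.466 3.342 3.361
endloop
endfacet
facet normal 0.808 -0.260 0.529
outer loop
vertex -2.46 2.982 3.175
vertex -2.466 3.342 3.361
vertex -3.37 2.576 4.366
endloop
endfacet

endsolid


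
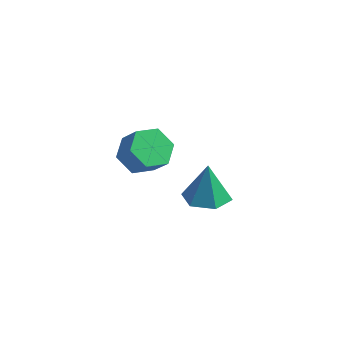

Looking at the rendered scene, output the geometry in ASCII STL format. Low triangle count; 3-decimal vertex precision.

solid 
facet normal 0.056 -0.159 -0.986
outer loop
vertex -0.793 2.905 -3.148
vertex -1.539 3.627 -3.307
vertex -0.528 3.911 -3.295
endloop
endfacet
facet normal 0.837 -0.143 0.529
outer loop
vertex -0.793 2.905 -3.148
vertex -0.528 3.911 -3.295
vertex -1.641 3.913 -1.533
endloop
endfacet
facet normal 0.056 -0.159 -0.986
outer loop
vertex -0.528 3.911 -3.295
vertex -1.539 3.627 -3.307
vertex -1.274 4.632 -3.454
endloop
endfacet
facet normal 0.600 0.705 0.378
outer loop
vertex -0.528 3.911 -3.295
vertex -1.274 4.632 -3.454
vertex -1.641 3.913 -1.533
endloop
endfacet
facet normal 0.056 -0.159 -0.986
outer loop
vertex -1.274 4.632 -3.454
vertex -1.539 3.627 -3.307
vertex -2.285 4.349 -3.466
endloop
endfacet
facet normal -0.261 0.919 0.294
outer loop
vertex -1.274 4.632 -3.454
vertex -2.285 4.349 -3.466
vertex -1.641 3.913 -1.533
endloop
endfacet
facet normal 0.056 -0.159 -0.986
outer loop
vertex -2.285 4.349 -3.466
vertex -1.539 3.627 -3.307
vertex -2.55 3.343 -3.319
endloop
endfacet
facet normal -0.888 0.287 0.360
outer loop
vertex -2.285 4.349 -3.466
vertex -2.55 3.343 -3.319
vertex -1.641 3.913 -1.533
endloop
endfacet
facet normal 0.056 -0.159 -0.986
outer loop
vertex -2.55 3.343 -3.319
vertex -1.539 3.627 -3.307
vertex -1.804 2.622 -3.16
endloop
endfacet
facet normal -0.651 -0.561 0.511
outer loop
vertex -2.55 3.343 -3.319
vertex -1.804 2.622 -3.16
vertex -1.641 3.913 -1.533
endloop
endfacet
facet normal 0.056 -0.159 -0.986
outer loop
vertex -1.804 2.622 -3.16
vertex -1.539 3.627 -3.307
vertex -0.793 2.905 -3.148
endloop
endfacet
facet normal 0.210 -0.776 0.595
outer loop
vertex -1.804 2.622 -3.16
vertex -0.793 2.905 -3.148
vertex -1.641 3.913 -1.533
endloop
endfacet
facet normal -0.610 0.221 -0.761
outer loop
vertex -2.204 0.339 0.921
vertex -2.929 0.427 1.528
vertex -2.393 1.182 1.317
endloop
endfacet
facet normal 0.766 0.406 -0.498
outer loop
vertex -2.204 0.339 0.921
vertex -2.393 1.182 1.317
vertex -1.446 0.066 1.864
endloop
endfacet
facet normal 0.766 0.406 -0.498
outer loop
vertex -1.446 0.066 1.864
vertex -2.393 1.182 1.317
vertex -1.635 0.909 2.26
endloop
endfacet
facet normal 0.611 -0.220 0.760
outer loop
vertex -1.446 0.066 1.864
vertex -1.635 0.909 2.26
vertex -2.171 0.153 2.472
endloop
endfacet
facet normal -0.610 0.221 -0.761
outer loop
vertex -2.393 1.182 1.317
vertex -2.929 0.427 1.528
vertex -3.118 1.269 1.924
endloop
endfacet
facet normal 0.210 0.971 0.112
outer loop
vertex -2.393 1.182 1.317
vertex -3.118 1.269 1.924
vertex -1.635 0.909 2.26
endloop
endfacet
facet normal 0.210 0.971 0.112
outer loop
vertex -1.635 0.909 2.26
vertex -3.118 1.269 1.924
vertex -2.36 0.996 2.867
endloop
endfacet
facet normal 0.611 -0.220 0.761
outer loop
vertex -1.635 0.909 2.26
vertex -2.36 0.996 2.867
vertex -2.171 0.153 2.472
endloop
endfacet
facet normal -0.611 0.220 -0.760
outer loop
vertex -3.118 1.269 1.924
vertex -2.929 0.427 1.528
vertex -3.654 0.514 2.136
endloop
endfacet
facet normal -0.555 0.565 0.610
outer loop
vertex -3.118 1.269 1.924
vertex -3.654 0.514 2.136
vertex -2.36 0.996 2.867
endloop
endfacet
facet normal -0.555 0.565 0.610
outer loop
vertex -2.36 0.996 2.867
vertex -3.654 0.514 2.136
vertex -2.896 0.241 3.079
endloop
endfacet
facet normal 0.610 -0.220 0.761
outer loop
vertex -2.36 0.996 2.867
vertex -2.896 0.241 3.079
vertex -2.171 0.153 2.472
endloop
endfacet
facet normal -0.611 0.220 -0.760
outer loop
vertex -3.654 0.514 2.136
vertex -2.929 0.427 1.528
vertex -3.465 -0.329 1.74
endloop
endfacet
facet normal -0.766 -0.406 0.498
outer loop
vertex -3.654 0.514 2.136
vertex -3.465 -0.329 1.74
vertex -2.896 0.241 3.079
endloop
endfacet
facet normal -0.766 -0.406 0.498
outer loop
vertex -2.896 0.241 3.079
vertex -3.465 -0.329 1.74
vertex -2.707 -0.602 2.683
endloop
endfacet
facet normal 0.610 -0.221 0.761
outer loop
vertex -2.896 0.241 3.079
vertex -2.707 -0.602 2.683
vertex -2.171 0.153 2.472
endloop
endfacet
facet normal -0.611 0.220 -0.761
outer loop
vertex -3.465 -0.329 1.74
vertex -2.929 0.427 1.528
vertex -2.74 -0.416 1.133
endloop
endfacet
facet normal -0.210 -0.971 -0.112
outer loop
vertex -3.465 -0.329 1.74
vertex -2.74 -0.416 1.133
vertex -2.707 -0.602 2.683
endloop
endfacet
facet normal -0.210 -0.971 -0.112
outer loop
vertex -2.707 -0.602 2.683
vertex -2.74 -0.416 1.133
vertex -1.982 -0.689 2.076
endloop
endfacet
facet normal 0.610 -0.221 0.761
outer loop
vertex -2.707 -0.602 2.683
vertex -1.982 -0.689 2.076
vertex -2.171 0.153 2.472
endloop
endfacet
facet normal -0.610 0.220 -0.761
outer loop
vertex -2.74 -0.416 1.133
vertex -2.929 0.427 1.528
vertex -2.204 0.339 0.921
endloop
endfacet
facet normal 0.555 -0.565 -0.610
outer loop
vertex -2.74 -0.416 1.133
vertex -2.204 0.339 0.921
vertex -1.982 -0.689 2.076
endloop
endfacet
facet normal 0.555 -0.565 -0.610
outer loop
vertex -1.982 -0.689 2.076
vertex -2.204 0.339 0.921
vertex -1.446 0.066 1.864
endloop
endfacet
facet normal 0.611 -0.220 0.760
outer loop
vertex -1.982 -0.689 2.076
vertex -1.446 0.066 1.864
vertex -2.171 0.153 2.472
endloop
endfacet

endsolid


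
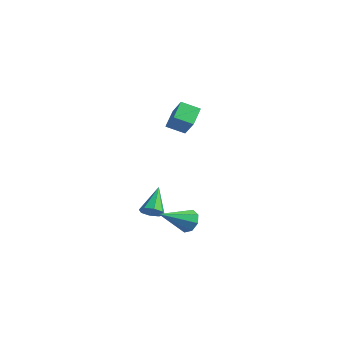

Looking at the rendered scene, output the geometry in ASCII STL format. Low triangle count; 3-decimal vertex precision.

solid 
facet normal 0.422 -0.588 -0.690
outer loop
vertex 2.554 -2.009 -3.367
vertex 1.992 -2.202 -3.546
vertex 2.369 -1.738 -3.711
endloop
endfacet
facet normal 0.638 0.733 0.234
outer loop
vertex 2.554 -2.009 -3.367
vertex 2.369 -1.738 -3.711
vertex 1.288 -1.218 -2.394
endloop
endfacet
facet normal 0.422 -0.588 -0.690
outer loop
vertex 2.369 -1.738 -3.711
vertex 1.992 -2.202 -3.546
vertex 1.964 -1.739 -3.958
endloop
endfacet
facet normal 0.152 0.956 -0.253
outer loop
vertex 2.369 -1.738 -3.711
vertex 1.964 -1.739 -3.958
vertex 1.288 -1.218 -2.394
endloop
endfacet
facet normal 0.421 -0.589 -0.690
outer loop
vertex 1.964 -1.739 -3.958
vertex 1.992 -2.202 -3.546
vertex 1.575 -2.011 -3.963
endloop
endfacet
facet normal -0.504 0.730 -0.461
outer loop
vertex 1.964 -1.739 -3.958
vertex 1.575 -2.011 -3.963
vertex 1.288 -1.218 -2.394
endloop
endfacet
facet normal 0.421 -0.589 -0.690
outer loop
vertex 1.575 -2.011 -3.963
vertex 1.992 -2.202 -3.546
vertex 1.43 -2.395 -3.724
endloop
endfacet
facet normal -0.944 0.189 -0.269
outer loop
vertex 1.575 -2.011 -3.963
vertex 1.43 -2.395 -3.724
vertex 1.288 -1.218 -2.394
endloop
endfacet
facet normal 0.421 -0.589 -0.690
outer loop
vertex 1.43 -2.395 -3.724
vertex 1.992 -2.202 -3.546
vertex 1.615 -2.665 -3.381
endloop
endfacet
facet normal -0.911 -0.352 0.214
outer loop
vertex 1.43 -2.395 -3.724
vertex 1.615 -2.665 -3.381
vertex 1.288 -1.218 -2.394
endloop
endfacet
facet normal 0.422 -0.589 -0.689
outer loop
vertex 1.615 -2.665 -3.381
vertex 1.992 -2.202 -3.546
vertex 2.02 -2.664 -3.134
endloop
endfacet
facet normal -0.425 -0.574 0.700
outer loop
vertex 1.615 -2.665 -3.381
vertex 2.02 -2.664 -3.134
vertex 1.288 -1.218 -2.394
endloop
endfacet
facet normal 0.422 -0.589 -0.689
outer loop
vertex 2.02 -2.664 -3.134
vertex 1.992 -2.202 -3.546
vertex 2.409 -2.392 -3.128
endloop
endfacet
facet normal 0.230 -0.349 0.909
outer loop
vertex 2.02 -2.664 -3.134
vertex 2.409 -2.392 -3.128
vertex 1.288 -1.218 -2.394
endloop
endfacet
facet normal 0.422 -0.590 -0.689
outer loop
vertex 2.409 -2.392 -3.128
vertex 1.992 -2.202 -3.546
vertex 2.554 -2.009 -3.367
endloop
endfacet
facet normal 0.671 0.193 0.716
outer loop
vertex 2.409 -2.392 -3.128
vertex 2.554 -2.009 -3.367
vertex 1.288 -1.218 -2.394
endloop
endfacet
facet normal -0.421 0.713 0.560
outer loop
vertex 1.512 -0.543 2.484
vertex 2.355 -0.733 3.359
vertex 2.112 0.147 2.056
endloop
endfacet
facet normal -0.685 0.154 -0.712
outer loop
vertex 2.605 -0.687 1.401
vertex 1.512 -0.543 2.484
vertex 2.112 0.147 2.056
endloop
endfacet
facet normal -0.421 0.713 0.560
outer loop
vertex 2.112 0.147 2.056
vertex 2.355 -0.733 3.359
vertex 2.955 -0.043 2.932
endloop
endfacet
facet normal 0.594 0.684 -0.423
outer loop
vertex 2.955 -0.043 2.932
vertex 2.605 -0.687 1.401
vertex 2.112 0.147 2.056
endloop
endfacet
facet normal -0.594 -0.684 0.424
outer loop
vertex 1.512 -0.543 2.484
vertex 2.848 -1.567 2.704
vertex 2.355 -0.733 3.359
endloop
endfacet
facet normal -0.685 0.155 -0.712
outer loop
vertex 2.005 -1.377 1.828
vertex 1.512 -0.543 2.484
vertex 2.605 -0.687 1.401
endloop
endfacet
facet normal -0.594 -0.684 0.423
outer loop
vertex 2.005 -1.377 1.828
vertex 2.848 -1.567 2.704
vertex 1.512 -0.543 2.484
endloop
endfacet
facet normal 0.685 -0.155 0.712
outer loop
vertex 2.355 -0.733 3.359
vertex 2.848 -1.567 2.704
vertex 2.955 -0.043 2.932
endloop
endfacet
facet normal 0.594 0.684 -0.424
outer loop
vertex 3.448 -0.877 2.276
vertex 2.605 -0.687 1.401
vertex 2.955 -0.043 2.932
endloop
endfacet
facet normal 0.685 -0.155 0.712
outer loop
vertex 2.955 -0.043 2.932
vertex 2.848 -1.567 2.704
vertex 3.448 -0.877 2.276
endloop
endfacet
facet normal 0.421 -0.713 -0.561
outer loop
vertex 3.448 -0.877 2.276
vertex 2.005 -1.377 1.828
vertex 2.605 -0.687 1.401
endloop
endfacet
facet normal 0.421 -0.714 -0.560
outer loop
vertex 2.848 -1.567 2.704
vertex 2.005 -1.377 1.828
vertex 3.448 -0.877 2.276
endloop
endfacet
facet normal 0.099 0.881 -0.462
outer loop
vertex 4.162 -1.532 -4.182
vertex 3.61 -1.285 -3.829
vertex 4.301 -1.304 -3.718
endloop
endfacet
facet normal 0.875 -0.484 -0.024
outer loop
vertex 4.162 -1.532 -4.182
vertex 4.301 -1.304 -3.718
vertex 3.43 -2.915 -2.971
endloop
endfacet
facet normal 0.099 0.880 -0.464
outer loop
vertex 4.301 -1.304 -3.718
vertex 3.61 -1.285 -3.829
vertex 4.036 -1.064 -3.319
endloop
endfacet
facet normal 0.783 -0.142 0.606
outer loop
vertex 4.301 -1.304 -3.718
vertex 4.036 -1.064 -3.319
vertex 3.43 -2.915 -2.971
endloop
endfacet
facet normal 0.097 0.881 -0.463
outer loop
vertex 4.036 -1.064 -3.319
vertex 3.61 -1.285 -3.829
vertex 3.521 -0.954 -3.218
endloop
endfacet
facet normal 0.214 0.112 0.970
outer loop
vertex 4.036 -1.064 -3.319
vertex 3.521 -0.954 -3.218
vertex 3.43 -2.915 -2.971
endloop
endfacet
facet normal 0.098 0.881 -0.463
outer loop
vertex 3.521 -0.954 -3.218
vertex 3.61 -1.285 -3.829
vertex 3.059 -1.038 -3.476
endloop
endfacet
facet normal -0.501 0.131 0.855
outer loop
vertex 3.521 -0.954 -3.218
vertex 3.059 -1.038 -3.476
vertex 3.43 -2.915 -2.971
endloop
endfacet
facet normal 0.097 0.880 -0.465
outer loop
vertex 3.059 -1.038 -3.476
vertex 3.61 -1.285 -3.829
vertex 2.919 -1.267 -3.939
endloop
endfacet
facet normal -0.939 -0.096 0.331
outer loop
vertex 3.059 -1.038 -3.476
vertex 2.919 -1.267 -3.939
vertex 3.43 -2.915 -2.971
endloop
endfacet
facet normal 0.097 0.881 -0.464
outer loop
vertex 2.919 -1.267 -3.939
vertex 3.61 -1.285 -3.829
vertex 3.185 -1.507 -4.339
endloop
endfacet
facet normal -0.847 -0.439 -0.300
outer loop
vertex 2.919 -1.267 -3.939
vertex 3.185 -1.507 -4.339
vertex 3.43 -2.915 -2.971
endloop
endfacet
facet normal 0.097 0.881 -0.464
outer loop
vertex 3.185 -1.507 -4.339
vertex 3.61 -1.285 -3.829
vertex 3.699 -1.616 -4.439
endloop
endfacet
facet normal -0.277 -0.694 -0.665
outer loop
vertex 3.185 -1.507 -4.339
vertex 3.699 -1.616 -4.439
vertex 3.43 -2.915 -2.971
endloop
endfacet
facet normal 0.098 0.881 -0.464
outer loop
vertex 3.699 -1.616 -4.439
vertex 3.61 -1.285 -3.829
vertex 4.162 -1.532 -4.182
endloop
endfacet
facet normal 0.435 -0.712 -0.551
outer loop
vertex 3.699 -1.616 -4.439
vertex 4.162 -1.532 -4.182
vertex 3.43 -2.915 -2.971
endloop
endfacet

endsolid


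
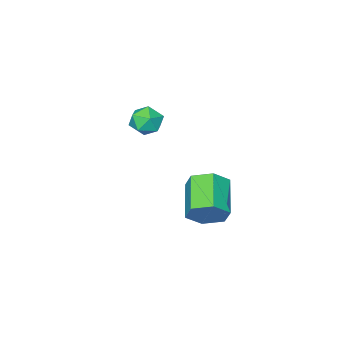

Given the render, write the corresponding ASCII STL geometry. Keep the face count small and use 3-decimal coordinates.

solid 
facet normal 0.605 0.659 -0.447
outer loop
vertex 1.433 1.372 -2.729
vertex 0.737 1.616 -3.312
vertex 0.847 2.069 -2.495
endloop
endfacet
facet normal 0.496 0.128 0.859
outer loop
vertex 1.433 1.372 -2.729
vertex 0.847 2.069 -2.495
vertex 0.319 0.161 -1.905
endloop
endfacet
facet normal 0.495 0.129 0.859
outer loop
vertex 0.319 0.161 -1.905
vertex 0.847 2.069 -2.495
vertex -0.267 0.858 -1.672
endloop
endfacet
facet normal -0.605 -0.658 0.448
outer loop
vertex 0.319 0.161 -1.905
vertex -0.267 0.858 -1.672
vertex -0.377 0.404 -2.488
endloop
endfacet
facet normal 0.605 0.659 -0.447
outer loop
vertex 0.847 2.069 -2.495
vertex 0.737 1.616 -3.312
vertex 0.151 2.313 -3.078
endloop
endfacet
facet normal -0.292 0.707 0.644
outer loop
vertex 0.847 2.069 -2.495
vertex 0.151 2.313 -3.078
vertex -0.267 0.858 -1.672
endloop
endfacet
facet normal -0.293 0.707 0.644
outer loop
vertex -0.267 0.858 -1.672
vertex 0.151 2.313 -3.078
vertex -0.963 1.101 -2.255
endloop
endfacet
facet normal -0.605 -0.658 0.448
outer loop
vertex -0.267 0.858 -1.672
vertex -0.963 1.101 -2.255
vertex -0.377 0.404 -2.488
endloop
endfacet
facet normal 0.605 0.659 -0.447
outer loop
vertex 0.151 2.313 -3.078
vertex 0.737 1.616 -3.312
vertex 0.041 1.859 -3.895
endloop
endfacet
facet normal -0.787 0.578 -0.215
outer loop
vertex 0.151 2.313 -3.078
vertex 0.041 1.859 -3.895
vertex -0.963 1.101 -2.255
endloop
endfacet
facet normal -0.787 0.578 -0.215
outer loop
vertex -0.963 1.101 -2.255
vertex 0.041 1.859 -3.895
vertex -1.073 0.648 -3.071
endloop
endfacet
facet normal -0.605 -0.658 0.447
outer loop
vertex -0.963 1.101 -2.255
vertex -1.073 0.648 -3.071
vertex -0.377 0.404 -2.488
endloop
endfacet
facet normal 0.605 0.658 -0.448
outer loop
vertex 0.041 1.859 -3.895
vertex 0.737 1.616 -3.312
vertex 0.627 1.162 -4.128
endloop
endfacet
facet normal -0.495 -0.129 -0.859
outer loop
vertex 0.041 1.859 -3.895
vertex 0.627 1.162 -4.128
vertex -1.073 0.648 -3.071
endloop
endfacet
facet normal -0.495 -0.128 -0.859
outer loop
vertex -1.073 0.648 -3.071
vertex 0.627 1.162 -4.128
vertex -0.487 -0.049 -3.305
endloop
endfacet
facet normal -0.605 -0.659 0.447
outer loop
vertex -1.073 0.648 -3.071
vertex -0.487 -0.049 -3.305
vertex -0.377 0.404 -2.488
endloop
endfacet
facet normal 0.605 0.658 -0.448
outer loop
vertex 0.627 1.162 -4.128
vertex 0.737 1.616 -3.312
vertex 1.323 0.919 -3.545
endloop
endfacet
facet normal 0.293 -0.707 -0.644
outer loop
vertex 0.627 1.162 -4.128
vertex 1.323 0.919 -3.545
vertex -0.487 -0.049 -3.305
endloop
endfacet
facet normal 0.292 -0.706 -0.645
outer loop
vertex -0.487 -0.049 -3.305
vertex 1.323 0.919 -3.545
vertex 0.209 -0.293 -2.722
endloop
endfacet
facet normal -0.605 -0.659 0.447
outer loop
vertex -0.487 -0.049 -3.305
vertex 0.209 -0.293 -2.722
vertex -0.377 0.404 -2.488
endloop
endfacet
facet normal 0.605 0.658 -0.447
outer loop
vertex 1.323 0.919 -3.545
vertex 0.737 1.616 -3.312
vertex 1.433 1.372 -2.729
endloop
endfacet
facet normal 0.787 -0.578 0.215
outer loop
vertex 1.323 0.919 -3.545
vertex 1.433 1.372 -2.729
vertex 0.209 -0.293 -2.722
endloop
endfacet
facet normal 0.787 -0.578 0.215
outer loop
vertex 0.209 -0.293 -2.722
vertex 1.433 1.372 -2.729
vertex 0.319 0.161 -1.905
endloop
endfacet
facet normal -0.605 -0.659 0.447
outer loop
vertex 0.209 -0.293 -2.722
vertex 0.319 0.161 -1.905
vertex -0.377 0.404 -2.488
endloop
endfacet
facet normal -0.249 0.523 0.815
outer loop
vertex -1.298 -3.285 -0.678
vertex -0.954 -3.87 -0.198
vertex -0.496 -3.231 -0.468
endloop
endfacet
facet normal -0.133 0.956 0.261
outer loop
vertex -1.298 -3.285 -0.678
vertex -0.496 -3.231 -0.468
vertex -0.736 -3.053 -1.243
endloop
endfacet
facet normal -0.582 0.770 -0.262
outer loop
vertex -1.298 -3.285 -0.678
vertex -0.736 -3.053 -1.243
vertex -1.342 -3.582 -1.452
endloop
endfacet
facet normal -0.975 0.221 -0.030
outer loop
vertex -1.298 -3.285 -0.678
vertex -1.342 -3.582 -1.452
vertex -1.476 -4.086 -0.807
endloop
endfacet
facet normal -0.769 0.069 0.635
outer loop
vertex -1.298 -3.285 -0.678
vertex -1.476 -4.086 -0.807
vertex -0.954 -3.87 -0.198
endloop
endfacet
facet normal 0.533 0.845 0.029
outer loop
vertex -0.736 -3.053 -1.243
vertex -0.496 -3.231 -0.468
vertex -0.044 -3.494 -1.113
endloop
endfacet
facet normal 0.346 0.144 0.927
outer loop
vertex -0.496 -3.231 -0.468
vertex -0.954 -3.87 -0.198
vertex -0.178 -3.998 -0.468
endloop
endfacet
facet normal -0.496 -0.592 0.635
outer loop
vertex -0.954 -3.87 -0.198
vertex -1.476 -4.086 -0.807
vertex -0.784 -4.527 -0.677
endloop
endfacet
facet normal -0.829 -0.344 -0.441
outer loop
vertex -1.476 -4.086 -0.807
vertex -1.342 -3.582 -1.452
vertex -1.024 -4.349 -1.452
endloop
endfacet
facet normal -0.194 0.545 -0.816
outer loop
vertex -1.342 -3.582 -1.452
vertex -0.736 -3.053 -1.243
vertex -0.566 -3.71 -1.722
endloop
endfacet
facet normal 0.975 -0.221 0.030
outer loop
vertex -0.222 -4.295 -1.242
vertex -0.044 -3.494 -1.113
vertex -0.178 -3.998 -0.468
endloop
endfacet
facet normal 0.582 -0.770 0.262
outer loop
vertex -0.222 -4.295 -1.242
vertex -0.178 -3.998 -0.468
vertex -0.784 -4.527 -0.677
endloop
endfacet
facet normal 0.133 -0.956 -0.261
outer loop
vertex -0.222 -4.295 -1.242
vertex -0.784 -4.527 -0.677
vertex -1.024 -4.349 -1.452
endloop
endfacet
facet normal 0.249 -0.523 -0.815
outer loop
vertex -0.222 -4.295 -1.242
vertex -1.024 -4.349 -1.452
vertex -0.566 -3.71 -1.722
endloop
endfacet
facet normal 0.769 -0.069 -0.635
outer loop
vertex -0.222 -4.295 -1.242
vertex -0.566 -3.71 -1.722
vertex -0.044 -3.494 -1.113
endloop
endfacet
facet normal 0.829 0.344 0.441
outer loop
vertex -0.178 -3.998 -0.468
vertex -0.044 -3.494 -1.113
vertex -0.496 -3.231 -0.468
endloop
endfacet
facet normal 0.194 -0.545 0.816
outer loop
vertex -0.784 -4.527 -0.677
vertex -0.178 -3.998 -0.468
vertex -0.954 -3.87 -0.198
endloop
endfacet
facet normal -0.533 -0.845 -0.029
outer loop
vertex -1.024 -4.349 -1.452
vertex -0.784 -4.527 -0.677
vertex -1.476 -4.086 -0.807
endloop
endfacet
facet normal -0.346 -0.144 -0.927
outer loop
vertex -0.566 -3.71 -1.722
vertex -1.024 -4.349 -1.452
vertex -1.342 -3.582 -1.452
endloop
endfacet
facet normal 0.496 0.592 -0.635
outer loop
vertex -0.044 -3.494 -1.113
vertex -0.566 -3.71 -1.722
vertex -0.736 -3.053 -1.243
endloop
endfacet

endsolid


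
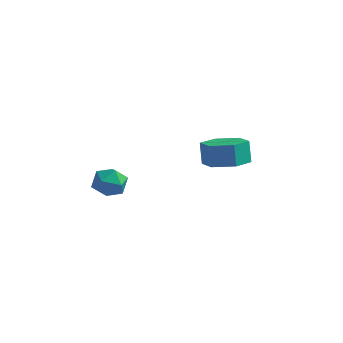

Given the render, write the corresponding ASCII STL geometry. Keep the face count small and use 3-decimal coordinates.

solid 
facet normal 0.213 -0.286 -0.934
outer loop
vertex 2.63 3.001 -1.867
vertex 1.988 3.616 -2.202
vertex 2.889 3.89 -2.08
endloop
endfacet
facet normal 0.938 -0.207 0.277
outer loop
vertex 2.63 3.001 -1.867
vertex 2.889 3.89 -2.08
vertex 2.415 3.29 -0.924
endloop
endfacet
facet normal 0.938 -0.206 0.278
outer loop
vertex 2.415 3.29 -0.924
vertex 2.889 3.89 -2.08
vertex 2.673 4.179 -1.136
endloop
endfacet
facet normal -0.213 0.285 0.935
outer loop
vertex 2.415 3.29 -0.924
vertex 2.673 4.179 -1.136
vertex 1.772 3.904 -1.258
endloop
endfacet
facet normal 0.213 -0.286 -0.934
outer loop
vertex 2.889 3.89 -2.08
vertex 1.988 3.616 -2.202
vertex 2.246 4.505 -2.415
endloop
endfacet
facet normal 0.705 0.707 -0.055
outer loop
vertex 2.889 3.89 -2.08
vertex 2.246 4.505 -2.415
vertex 2.673 4.179 -1.136
endloop
endfacet
facet normal 0.705 0.707 -0.055
outer loop
vertex 2.673 4.179 -1.136
vertex 2.246 4.505 -2.415
vertex 2.031 4.793 -1.471
endloop
endfacet
facet normal -0.214 0.286 0.934
outer loop
vertex 2.673 4.179 -1.136
vertex 2.031 4.793 -1.471
vertex 1.772 3.904 -1.258
endloop
endfacet
facet normal 0.213 -0.286 -0.934
outer loop
vertex 2.246 4.505 -2.415
vertex 1.988 3.616 -2.202
vertex 1.345 4.23 -2.536
endloop
endfacet
facet normal -0.234 0.914 -0.332
outer loop
vertex 2.246 4.505 -2.415
vertex 1.345 4.23 -2.536
vertex 2.031 4.793 -1.471
endloop
endfacet
facet normal -0.233 0.914 -0.333
outer loop
vertex 2.031 4.793 -1.471
vertex 1.345 4.23 -2.536
vertex 1.13 4.519 -1.593
endloop
endfacet
facet normal -0.213 0.286 0.934
outer loop
vertex 2.031 4.793 -1.471
vertex 1.13 4.519 -1.593
vertex 1.772 3.904 -1.258
endloop
endfacet
facet normal 0.213 -0.285 -0.935
outer loop
vertex 1.345 4.23 -2.536
vertex 1.988 3.616 -2.202
vertex 1.087 3.341 -2.324
endloop
endfacet
facet normal -0.938 0.206 -0.277
outer loop
vertex 1.345 4.23 -2.536
vertex 1.087 3.341 -2.324
vertex 1.13 4.519 -1.593
endloop
endfacet
facet normal -0.938 0.207 -0.278
outer loop
vertex 1.13 4.519 -1.593
vertex 1.087 3.341 -2.324
vertex 0.871 3.63 -1.38
endloop
endfacet
facet normal -0.213 0.286 0.934
outer loop
vertex 1.13 4.519 -1.593
vertex 0.871 3.63 -1.38
vertex 1.772 3.904 -1.258
endloop
endfacet
facet normal 0.214 -0.286 -0.934
outer loop
vertex 1.087 3.341 -2.324
vertex 1.988 3.616 -2.202
vertex 1.729 2.727 -1.989
endloop
endfacet
facet normal -0.705 -0.707 0.055
outer loop
vertex 1.087 3.341 -2.324
vertex 1.729 2.727 -1.989
vertex 0.871 3.63 -1.38
endloop
endfacet
facet normal -0.705 -0.707 0.055
outer loop
vertex 0.871 3.63 -1.38
vertex 1.729 2.727 -1.989
vertex 1.514 3.015 -1.045
endloop
endfacet
facet normal -0.213 0.286 0.934
outer loop
vertex 0.871 3.63 -1.38
vertex 1.514 3.015 -1.045
vertex 1.772 3.904 -1.258
endloop
endfacet
facet normal 0.213 -0.286 -0.934
outer loop
vertex 1.729 2.727 -1.989
vertex 1.988 3.616 -2.202
vertex 2.63 3.001 -1.867
endloop
endfacet
facet normal 0.233 -0.914 0.332
outer loop
vertex 1.729 2.727 -1.989
vertex 2.63 3.001 -1.867
vertex 1.514 3.015 -1.045
endloop
endfacet
facet normal 0.234 -0.913 0.333
outer loop
vertex 1.514 3.015 -1.045
vertex 2.63 3.001 -1.867
vertex 2.415 3.29 -0.924
endloop
endfacet
facet normal -0.213 0.286 0.934
outer loop
vertex 1.514 3.015 -1.045
vertex 2.415 3.29 -0.924
vertex 1.772 3.904 -1.258
endloop
endfacet
facet normal 0.234 0.972 0.023
outer loop
vertex -0.741 -0.285 -1.738
vertex -0.936 -0.255 -1.029
vertex -0.242 -0.418 -1.213
endloop
endfacet
facet normal 0.639 0.624 -0.450
outer loop
vertex -0.741 -0.285 -1.738
vertex -0.242 -0.418 -1.213
vertex -0.26 -0.836 -1.818
endloop
endfacet
facet normal 0.208 0.316 -0.926
outer loop
vertex -0.741 -0.285 -1.738
vertex -0.26 -0.836 -1.818
vertex -0.964 -0.932 -2.009
endloop
endfacet
facet normal -0.466 0.474 -0.747
outer loop
vertex -0.741 -0.285 -1.738
vertex -0.964 -0.932 -2.009
vertex -1.382 -0.573 -1.521
endloop
endfacet
facet normal -0.449 0.879 -0.161
outer loop
vertex -0.741 -0.285 -1.738
vertex -1.382 -0.573 -1.521
vertex -0.936 -0.255 -1.029
endloop
endfacet
facet normal 0.989 0.106 -0.103
outer loop
vertex -0.26 -0.836 -1.818
vertex -0.242 -0.418 -1.213
vertex -0.158 -1.147 -1.159
endloop
endfacet
facet normal 0.333 0.670 0.663
outer loop
vertex -0.242 -0.418 -1.213
vertex -0.936 -0.255 -1.029
vertex -0.576 -0.788 -0.671
endloop
endfacet
facet normal -0.773 0.519 0.365
outer loop
vertex -0.936 -0.255 -1.029
vertex -1.382 -0.573 -1.521
vertex -1.28 -0.884 -0.862
endloop
endfacet
facet normal -0.800 -0.135 -0.585
outer loop
vertex -1.382 -0.573 -1.521
vertex -0.964 -0.932 -2.009
vertex -1.298 -1.302 -1.467
endloop
endfacet
facet normal 0.290 -0.391 -0.874
outer loop
vertex -0.964 -0.932 -2.009
vertex -0.26 -0.836 -1.818
vertex -0.604 -1.465 -1.651
endloop
endfacet
facet normal 0.466 -0.474 0.747
outer loop
vertex -0.799 -1.435 -0.942
vertex -0.158 -1.147 -1.159
vertex -0.576 -0.788 -0.671
endloop
endfacet
facet normal -0.208 -0.316 0.926
outer loop
vertex -0.799 -1.435 -0.942
vertex -0.576 -0.788 -0.671
vertex -1.28 -0.884 -0.862
endloop
endfacet
facet normal -0.639 -0.624 0.450
outer loop
vertex -0.799 -1.435 -0.942
vertex -1.28 -0.884 -0.862
vertex -1.298 -1.302 -1.467
endloop
endfacet
facet normal -0.234 -0.972 -0.023
outer loop
vertex -0.799 -1.435 -0.942
vertex -1.298 -1.302 -1.467
vertex -0.604 -1.465 -1.651
endloop
endfacet
facet normal 0.449 -0.879 0.161
outer loop
vertex -0.799 -1.435 -0.942
vertex -0.604 -1.465 -1.651
vertex -0.158 -1.147 -1.159
endloop
endfacet
facet normal 0.800 0.135 0.585
outer loop
vertex -0.576 -0.788 -0.671
vertex -0.158 -1.147 -1.159
vertex -0.242 -0.418 -1.213
endloop
endfacet
facet normal -0.290 0.391 0.874
outer loop
vertex -1.28 -0.884 -0.862
vertex -0.576 -0.788 -0.671
vertex -0.936 -0.255 -1.029
endloop
endfacet
facet normal -0.989 -0.106 0.103
outer loop
vertex -1.298 -1.302 -1.467
vertex -1.28 -0.884 -0.862
vertex -1.382 -0.573 -1.521
endloop
endfacet
facet normal -0.333 -0.670 -0.663
outer loop
vertex -0.604 -1.465 -1.651
vertex -1.298 -1.302 -1.467
vertex -0.964 -0.932 -2.009
endloop
endfacet
facet normal 0.773 -0.519 -0.365
outer loop
vertex -0.158 -1.147 -1.159
vertex -0.604 -1.465 -1.651
vertex -0.26 -0.836 -1.818
endloop
endfacet

endsolid


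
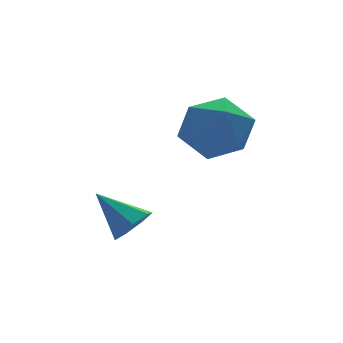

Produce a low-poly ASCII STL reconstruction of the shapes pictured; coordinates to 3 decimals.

solid 
facet normal 0.432 -0.671 -0.603
outer loop
vertex -1.715 0.645 -3.844
vertex -1.984 0.943 -4.368
vertex -1.401 1.061 -4.082
endloop
endfacet
facet normal 0.494 0.120 0.861
outer loop
vertex -1.715 0.645 -3.844
vertex -1.401 1.061 -4.082
vertex -2.596 1.897 -3.512
endloop
endfacet
facet normal 0.432 -0.671 -0.603
outer loop
vertex -1.401 1.061 -4.082
vertex -1.984 0.943 -4.368
vertex -1.526 1.388 -4.535
endloop
endfacet
facet normal 0.641 0.695 0.325
outer loop
vertex -1.401 1.061 -4.082
vertex -1.526 1.388 -4.535
vertex -2.596 1.897 -3.512
endloop
endfacet
facet normal 0.432 -0.671 -0.603
outer loop
vertex -1.526 1.388 -4.535
vertex -1.984 0.943 -4.368
vertex -1.995 1.381 -4.863
endloop
endfacet
facet normal 0.181 0.943 -0.279
outer loop
vertex -1.526 1.388 -4.535
vertex -1.995 1.381 -4.863
vertex -2.596 1.897 -3.512
endloop
endfacet
facet normal 0.431 -0.671 -0.603
outer loop
vertex -1.995 1.381 -4.863
vertex -1.984 0.943 -4.368
vertex -2.457 1.044 -4.818
endloop
endfacet
facet normal -0.542 0.676 -0.499
outer loop
vertex -1.995 1.381 -4.863
vertex -2.457 1.044 -4.818
vertex -2.596 1.897 -3.512
endloop
endfacet
facet normal 0.430 -0.672 -0.603
outer loop
vertex -2.457 1.044 -4.818
vertex -1.984 0.943 -4.368
vertex -2.562 0.632 -4.434
endloop
endfacet
facet normal -0.981 0.095 -0.166
outer loop
vertex -2.457 1.044 -4.818
vertex -2.562 0.632 -4.434
vertex -2.596 1.897 -3.512
endloop
endfacet
facet normal 0.430 -0.671 -0.604
outer loop
vertex -2.562 0.632 -4.434
vertex -1.984 0.943 -4.368
vertex -2.232 0.454 -4.001
endloop
endfacet
facet normal -0.807 -0.362 0.466
outer loop
vertex -2.562 0.632 -4.434
vertex -2.232 0.454 -4.001
vertex -2.596 1.897 -3.512
endloop
endfacet
facet normal 0.431 -0.671 -0.603
outer loop
vertex -2.232 0.454 -4.001
vertex -1.984 0.943 -4.368
vertex -1.715 0.645 -3.844
endloop
endfacet
facet normal -0.151 -0.351 0.924
outer loop
vertex -2.232 0.454 -4.001
vertex -1.715 0.645 -3.844
vertex -2.596 1.897 -3.512
endloop
endfacet
facet normal -0.089 0.035 0.995
outer loop
vertex 0.154 2.144 -1.08
vertex 0.773 1.234 -0.993
vertex 1.25 2.23 -0.985
endloop
endfacet
facet normal -0.116 0.690 0.714
outer loop
vertex 0.154 2.144 -1.08
vertex 1.25 2.23 -0.985
vertex 0.705 2.875 -1.697
endloop
endfacet
facet normal -0.659 0.709 0.251
outer loop
vertex 0.154 2.144 -1.08
vertex 0.705 2.875 -1.697
vertex -0.108 2.277 -2.145
endloop
endfacet
facet normal -0.967 0.066 0.246
outer loop
vertex 0.154 2.144 -1.08
vertex -0.108 2.277 -2.145
vertex -0.066 1.263 -1.709
endloop
endfacet
facet normal -0.615 -0.351 0.706
outer loop
vertex 0.154 2.144 -1.08
vertex -0.066 1.263 -1.709
vertex 0.773 1.234 -0.993
endloop
endfacet
facet normal 0.488 0.799 0.350
outer loop
vertex 0.705 2.875 -1.697
vertex 1.25 2.23 -0.985
vertex 1.666 2.417 -1.991
endloop
endfacet
facet normal 0.532 -0.261 0.806
outer loop
vertex 1.25 2.23 -0.985
vertex 0.773 1.234 -0.993
vertex 1.708 1.403 -1.555
endloop
endfacet
facet normal -0.319 -0.886 0.338
outer loop
vertex 0.773 1.234 -0.993
vertex -0.066 1.263 -1.709
vertex 0.895 0.805 -2.003
endloop
endfacet
facet normal -0.889 -0.212 -0.407
outer loop
vertex -0.066 1.263 -1.709
vertex -0.108 2.277 -2.145
vertex 0.35 1.45 -2.715
endloop
endfacet
facet normal -0.390 0.830 -0.399
outer loop
vertex -0.108 2.277 -2.145
vertex 0.705 2.875 -1.697
vertex 0.827 2.446 -2.707
endloop
endfacet
facet normal 0.967 -0.066 -0.246
outer loop
vertex 1.446 1.536 -2.62
vertex 1.666 2.417 -1.991
vertex 1.708 1.403 -1.555
endloop
endfacet
facet normal 0.659 -0.709 -0.251
outer loop
vertex 1.446 1.536 -2.62
vertex 1.708 1.403 -1.555
vertex 0.895 0.805 -2.003
endloop
endfacet
facet normal 0.116 -0.690 -0.714
outer loop
vertex 1.446 1.536 -2.62
vertex 0.895 0.805 -2.003
vertex 0.35 1.45 -2.715
endloop
endfacet
facet normal 0.089 -0.035 -0.995
outer loop
vertex 1.446 1.536 -2.62
vertex 0.35 1.45 -2.715
vertex 0.827 2.446 -2.707
endloop
endfacet
facet normal 0.615 0.351 -0.706
outer loop
vertex 1.446 1.536 -2.62
vertex 0.827 2.446 -2.707
vertex 1.666 2.417 -1.991
endloop
endfacet
facet normal 0.889 0.212 0.407
outer loop
vertex 1.708 1.403 -1.555
vertex 1.666 2.417 -1.991
vertex 1.25 2.23 -0.985
endloop
endfacet
facet normal 0.390 -0.830 0.399
outer loop
vertex 0.895 0.805 -2.003
vertex 1.708 1.403 -1.555
vertex 0.773 1.234 -0.993
endloop
endfacet
facet normal -0.488 -0.799 -0.350
outer loop
vertex 0.35 1.45 -2.715
vertex 0.895 0.805 -2.003
vertex -0.066 1.263 -1.709
endloop
endfacet
facet normal -0.532 0.261 -0.806
outer loop
vertex 0.827 2.446 -2.707
vertex 0.35 1.45 -2.715
vertex -0.108 2.277 -2.145
endloop
endfacet
facet normal 0.319 0.886 -0.338
outer loop
vertex 1.666 2.417 -1.991
vertex 0.827 2.446 -2.707
vertex 0.705 2.875 -1.697
endloop
endfacet

endsolid
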